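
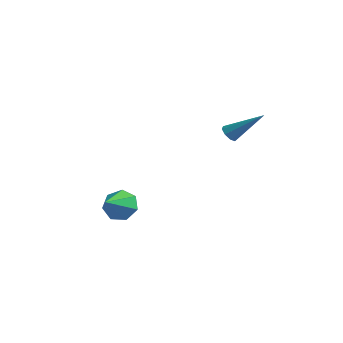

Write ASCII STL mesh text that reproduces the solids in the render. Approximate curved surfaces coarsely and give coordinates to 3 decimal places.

solid 
facet normal -0.631 -0.460 -0.625
outer loop
vertex -1.496 1.95 -1.064
vertex -1.881 2.233 -0.884
vertex -1.543 2.283 -1.262
endloop
endfacet
facet normal 0.889 -0.135 -0.438
outer loop
vertex -1.496 1.95 -1.064
vertex -1.543 2.283 -1.262
vertex -0.599 3.167 0.384
endloop
endfacet
facet normal -0.631 -0.459 -0.625
outer loop
vertex -1.543 2.283 -1.262
vertex -1.881 2.233 -0.884
vertex -1.787 2.587 -1.239
endloop
endfacet
facet normal 0.590 0.520 -0.618
outer loop
vertex -1.543 2.283 -1.262
vertex -1.787 2.587 -1.239
vertex -0.599 3.167 0.384
endloop
endfacet
facet normal -0.631 -0.460 -0.625
outer loop
vertex -1.787 2.587 -1.239
vertex -1.881 2.233 -0.884
vertex -2.086 2.683 -1.008
endloop
endfacet
facet normal 0.027 0.935 -0.354
outer loop
vertex -1.787 2.587 -1.239
vertex -2.086 2.683 -1.008
vertex -0.599 3.167 0.384
endloop
endfacet
facet normal -0.631 -0.460 -0.625
outer loop
vertex -2.086 2.683 -1.008
vertex -1.881 2.233 -0.884
vertex -2.265 2.515 -0.704
endloop
endfacet
facet normal -0.468 0.861 0.200
outer loop
vertex -2.086 2.683 -1.008
vertex -2.265 2.515 -0.704
vertex -0.599 3.167 0.384
endloop
endfacet
facet normal -0.631 -0.462 -0.622
outer loop
vertex -2.265 2.515 -0.704
vertex -1.881 2.233 -0.884
vertex -2.218 2.183 -0.505
endloop
endfacet
facet normal -0.604 0.345 0.718
outer loop
vertex -2.265 2.515 -0.704
vertex -2.218 2.183 -0.505
vertex -0.599 3.167 0.384
endloop
endfacet
facet normal -0.633 -0.459 -0.623
outer loop
vertex -2.218 2.183 -0.505
vertex -1.881 2.233 -0.884
vertex -1.974 1.879 -0.529
endloop
endfacet
facet normal -0.303 -0.314 0.900
outer loop
vertex -2.218 2.183 -0.505
vertex -1.974 1.879 -0.529
vertex -0.599 3.167 0.384
endloop
endfacet
facet normal -0.631 -0.461 -0.625
outer loop
vertex -1.974 1.879 -0.529
vertex -1.881 2.233 -0.884
vertex -1.675 1.783 -0.76
endloop
endfacet
facet normal 0.258 -0.727 0.636
outer loop
vertex -1.974 1.879 -0.529
vertex -1.675 1.783 -0.76
vertex -0.599 3.167 0.384
endloop
endfacet
facet normal -0.631 -0.461 -0.624
outer loop
vertex -1.675 1.783 -0.76
vertex -1.881 2.233 -0.884
vertex -1.496 1.95 -1.064
endloop
endfacet
facet normal 0.752 -0.654 0.084
outer loop
vertex -1.675 1.783 -0.76
vertex -1.496 1.95 -1.064
vertex -0.599 3.167 0.384
endloop
endfacet
facet normal -0.312 0.827 -0.468
outer loop
vertex -2.716 -3.154 -4.985
vertex -3.301 -3.004 -4.331
vertex -2.458 -2.724 -4.398
endloop
endfacet
facet normal 0.933 -0.310 -0.183
outer loop
vertex -2.716 -3.154 -4.985
vertex -2.458 -2.724 -4.398
vertex -2.819 -4.276 -3.609
endloop
endfacet
facet normal -0.312 0.826 -0.470
outer loop
vertex -2.458 -2.724 -4.398
vertex -3.301 -3.004 -4.331
vertex -2.835 -2.504 -3.761
endloop
endfacet
facet normal 0.867 0.050 0.496
outer loop
vertex -2.458 -2.724 -4.398
vertex -2.835 -2.504 -3.761
vertex -2.819 -4.276 -3.609
endloop
endfacet
facet normal -0.313 0.826 -0.469
outer loop
vertex -2.835 -2.504 -3.761
vertex -3.301 -3.004 -4.331
vertex -3.562 -2.661 -3.552
endloop
endfacet
facet normal 0.258 0.085 0.962
outer loop
vertex -2.835 -2.504 -3.761
vertex -3.562 -2.661 -3.552
vertex -2.819 -4.276 -3.609
endloop
endfacet
facet normal -0.313 0.826 -0.469
outer loop
vertex -3.562 -2.661 -3.552
vertex -3.301 -3.004 -4.331
vertex -4.092 -3.076 -3.93
endloop
endfacet
facet normal -0.438 -0.232 0.869
outer loop
vertex -3.562 -2.661 -3.552
vertex -4.092 -3.076 -3.93
vertex -2.819 -4.276 -3.609
endloop
endfacet
facet normal -0.313 0.826 -0.469
outer loop
vertex -4.092 -3.076 -3.93
vertex -3.301 -3.004 -4.331
vertex -4.026 -3.437 -4.61
endloop
endfacet
facet normal -0.695 -0.661 0.284
outer loop
vertex -4.092 -3.076 -3.93
vertex -4.026 -3.437 -4.61
vertex -2.819 -4.276 -3.609
endloop
endfacet
facet normal -0.313 0.826 -0.469
outer loop
vertex -4.026 -3.437 -4.61
vertex -3.301 -3.004 -4.331
vertex -3.414 -3.472 -5.08
endloop
endfacet
facet normal -0.320 -0.880 -0.351
outer loop
vertex -4.026 -3.437 -4.61
vertex -3.414 -3.472 -5.08
vertex -2.819 -4.276 -3.609
endloop
endfacet
facet normal -0.313 0.826 -0.469
outer loop
vertex -3.414 -3.472 -5.08
vertex -3.301 -3.004 -4.331
vertex -2.716 -3.154 -4.985
endloop
endfacet
facet normal 0.406 -0.723 -0.559
outer loop
vertex -3.414 -3.472 -5.08
vertex -2.716 -3.154 -4.985
vertex -2.819 -4.276 -3.609
endloop
endfacet

endsolid


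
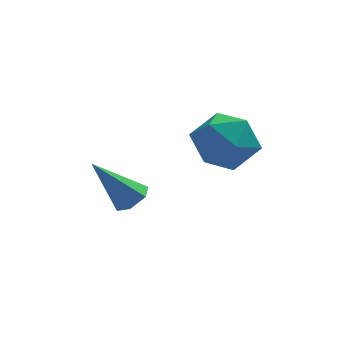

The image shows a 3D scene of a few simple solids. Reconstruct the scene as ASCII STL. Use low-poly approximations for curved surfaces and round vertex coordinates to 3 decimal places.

solid 
facet normal 0.147 0.966 0.210
outer loop
vertex 1.13 1.453 -0.045
vertex 1.181 1.22 0.99
vertex 2.064 1.214 0.4
endloop
endfacet
facet normal 0.411 0.802 -0.432
outer loop
vertex 1.13 1.453 -0.045
vertex 2.064 1.214 0.4
vertex 1.817 0.825 -0.557
endloop
endfacet
facet normal -0.122 0.544 -0.830
outer loop
vertex 1.13 1.453 -0.045
vertex 1.817 0.825 -0.557
vertex 0.781 0.592 -0.558
endloop
endfacet
facet normal -0.715 0.548 -0.434
outer loop
vertex 1.13 1.453 -0.045
vertex 0.781 0.592 -0.558
vertex 0.388 0.836 0.398
endloop
endfacet
facet normal -0.548 0.810 0.209
outer loop
vertex 1.13 1.453 -0.045
vertex 0.388 0.836 0.398
vertex 1.181 1.22 0.99
endloop
endfacet
facet normal 0.894 0.283 -0.346
outer loop
vertex 1.817 0.825 -0.557
vertex 2.064 1.214 0.4
vertex 2.292 0.204 0.162
endloop
endfacet
facet normal 0.467 0.549 0.693
outer loop
vertex 2.064 1.214 0.4
vertex 1.181 1.22 0.99
vertex 1.899 0.448 1.118
endloop
endfacet
facet normal -0.659 0.296 0.691
outer loop
vertex 1.181 1.22 0.99
vertex 0.388 0.836 0.398
vertex 0.863 0.215 1.117
endloop
endfacet
facet normal -0.928 -0.127 -0.349
outer loop
vertex 0.388 0.836 0.398
vertex 0.781 0.592 -0.558
vertex 0.616 -0.174 0.16
endloop
endfacet
facet normal 0.031 -0.135 -0.990
outer loop
vertex 0.781 0.592 -0.558
vertex 1.817 0.825 -0.557
vertex 1.499 -0.18 -0.43
endloop
endfacet
facet normal 0.715 -0.548 0.434
outer loop
vertex 1.55 -0.413 0.605
vertex 2.292 0.204 0.162
vertex 1.899 0.448 1.118
endloop
endfacet
facet normal 0.122 -0.544 0.830
outer loop
vertex 1.55 -0.413 0.605
vertex 1.899 0.448 1.118
vertex 0.863 0.215 1.117
endloop
endfacet
facet normal -0.411 -0.802 0.432
outer loop
vertex 1.55 -0.413 0.605
vertex 0.863 0.215 1.117
vertex 0.616 -0.174 0.16
endloop
endfacet
facet normal -0.147 -0.966 -0.210
outer loop
vertex 1.55 -0.413 0.605
vertex 0.616 -0.174 0.16
vertex 1.499 -0.18 -0.43
endloop
endfacet
facet normal 0.548 -0.810 -0.209
outer loop
vertex 1.55 -0.413 0.605
vertex 1.499 -0.18 -0.43
vertex 2.292 0.204 0.162
endloop
endfacet
facet normal 0.928 0.127 0.349
outer loop
vertex 1.899 0.448 1.118
vertex 2.292 0.204 0.162
vertex 2.064 1.214 0.4
endloop
endfacet
facet normal -0.031 0.135 0.990
outer loop
vertex 0.863 0.215 1.117
vertex 1.899 0.448 1.118
vertex 1.181 1.22 0.99
endloop
endfacet
facet normal -0.894 -0.283 0.346
outer loop
vertex 0.616 -0.174 0.16
vertex 0.863 0.215 1.117
vertex 0.388 0.836 0.398
endloop
endfacet
facet normal -0.467 -0.549 -0.693
outer loop
vertex 1.499 -0.18 -0.43
vertex 0.616 -0.174 0.16
vertex 0.781 0.592 -0.558
endloop
endfacet
facet normal 0.659 -0.296 -0.691
outer loop
vertex 2.292 0.204 0.162
vertex 1.499 -0.18 -0.43
vertex 1.817 0.825 -0.557
endloop
endfacet
facet normal 0.622 -0.073 -0.780
outer loop
vertex -0.808 0.751 -1.99
vertex -1.147 1.125 -2.295
vertex -0.705 1.331 -1.962
endloop
endfacet
facet normal 0.563 -0.139 0.815
outer loop
vertex -0.808 0.751 -1.99
vertex -0.705 1.331 -1.962
vertex -2.253 1.255 -0.905
endloop
endfacet
facet normal 0.622 -0.073 -0.780
outer loop
vertex -0.705 1.331 -1.962
vertex -1.147 1.125 -2.295
vertex -1.044 1.705 -2.267
endloop
endfacet
facet normal 0.341 0.760 0.553
outer loop
vertex -0.705 1.331 -1.962
vertex -1.044 1.705 -2.267
vertex -2.253 1.255 -0.905
endloop
endfacet
facet normal 0.620 -0.072 -0.781
outer loop
vertex -1.044 1.705 -2.267
vertex -1.147 1.125 -2.295
vertex -1.486 1.499 -2.599
endloop
endfacet
facet normal -0.393 0.918 -0.046
outer loop
vertex -1.044 1.705 -2.267
vertex -1.486 1.499 -2.599
vertex -2.253 1.255 -0.905
endloop
endfacet
facet normal 0.620 -0.072 -0.781
outer loop
vertex -1.486 1.499 -2.599
vertex -1.147 1.125 -2.295
vertex -1.589 0.919 -2.627
endloop
endfacet
facet normal -0.906 0.179 -0.384
outer loop
vertex -1.486 1.499 -2.599
vertex -1.589 0.919 -2.627
vertex -2.253 1.255 -0.905
endloop
endfacet
facet normal 0.621 -0.074 -0.781
outer loop
vertex -1.589 0.919 -2.627
vertex -1.147 1.125 -2.295
vertex -1.25 0.545 -2.322
endloop
endfacet
facet normal -0.683 -0.720 -0.123
outer loop
vertex -1.589 0.919 -2.627
vertex -1.25 0.545 -2.322
vertex -2.253 1.255 -0.905
endloop
endfacet
facet normal 0.621 -0.074 -0.781
outer loop
vertex -1.25 0.545 -2.322
vertex -1.147 1.125 -2.295
vertex -0.808 0.751 -1.99
endloop
endfacet
facet normal 0.051 -0.878 0.476
outer loop
vertex -1.25 0.545 -2.322
vertex -0.808 0.751 -1.99
vertex -2.253 1.255 -0.905
endloop
endfacet

endsolid


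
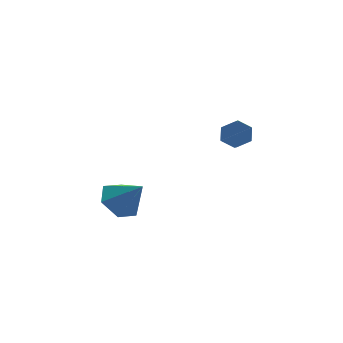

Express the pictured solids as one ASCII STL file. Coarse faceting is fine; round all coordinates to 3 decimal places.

solid 
facet normal 0.351 0.759 -0.549
outer loop
vertex -0.177 -0.786 2.393
vertex -0.373 -1.112 1.817
vertex -0.808 -0.681 2.135
endloop
endfacet
facet normal -0.201 0.632 0.748
outer loop
vertex -0.177 -0.786 2.393
vertex -0.808 -0.681 2.135
vertex -0.691 -1.903 3.199
endloop
endfacet
facet normal -0.200 0.632 0.748
outer loop
vertex -0.691 -1.903 3.199
vertex -0.808 -0.681 2.135
vertex -1.323 -1.798 2.941
endloop
endfacet
facet normal -0.350 -0.760 0.548
outer loop
vertex -0.691 -1.903 3.199
vertex -1.323 -1.798 2.941
vertex -0.887 -2.228 2.623
endloop
endfacet
facet normal 0.351 0.759 -0.549
outer loop
vertex -0.808 -0.681 2.135
vertex -0.373 -1.112 1.817
vertex -1.004 -1.007 1.559
endloop
endfacet
facet normal -0.893 0.448 0.050
outer loop
vertex -0.808 -0.681 2.135
vertex -1.004 -1.007 1.559
vertex -1.323 -1.798 2.941
endloop
endfacet
facet normal -0.892 0.448 0.051
outer loop
vertex -1.323 -1.798 2.941
vertex -1.004 -1.007 1.559
vertex -1.519 -2.123 2.365
endloop
endfacet
facet normal -0.350 -0.760 0.548
outer loop
vertex -1.323 -1.798 2.941
vertex -1.519 -2.123 2.365
vertex -0.887 -2.228 2.623
endloop
endfacet
facet normal 0.350 0.760 -0.548
outer loop
vertex -1.004 -1.007 1.559
vertex -0.373 -1.112 1.817
vertex -0.569 -1.437 1.241
endloop
endfacet
facet normal -0.692 -0.184 -0.698
outer loop
vertex -1.004 -1.007 1.559
vertex -0.569 -1.437 1.241
vertex -1.519 -2.123 2.365
endloop
endfacet
facet normal -0.692 -0.185 -0.698
outer loop
vertex -1.519 -2.123 2.365
vertex -0.569 -1.437 1.241
vertex -1.083 -2.554 2.047
endloop
endfacet
facet normal -0.350 -0.759 0.549
outer loop
vertex -1.519 -2.123 2.365
vertex -1.083 -2.554 2.047
vertex -0.887 -2.228 2.623
endloop
endfacet
facet normal 0.350 0.760 -0.548
outer loop
vertex -0.569 -1.437 1.241
vertex -0.373 -1.112 1.817
vertex 0.063 -1.542 1.499
endloop
endfacet
facet normal 0.200 -0.632 -0.748
outer loop
vertex -0.569 -1.437 1.241
vertex 0.063 -1.542 1.499
vertex -1.083 -2.554 2.047
endloop
endfacet
facet normal 0.201 -0.632 -0.748
outer loop
vertex -1.083 -2.554 2.047
vertex 0.063 -1.542 1.499
vertex -0.452 -2.659 2.305
endloop
endfacet
facet normal -0.351 -0.759 0.549
outer loop
vertex -1.083 -2.554 2.047
vertex -0.452 -2.659 2.305
vertex -0.887 -2.228 2.623
endloop
endfacet
facet normal 0.350 0.760 -0.548
outer loop
vertex 0.063 -1.542 1.499
vertex -0.373 -1.112 1.817
vertex 0.259 -1.217 2.075
endloop
endfacet
facet normal 0.893 -0.448 -0.051
outer loop
vertex 0.063 -1.542 1.499
vertex 0.259 -1.217 2.075
vertex -0.452 -2.659 2.305
endloop
endfacet
facet normal 0.893 -0.448 -0.050
outer loop
vertex -0.452 -2.659 2.305
vertex 0.259 -1.217 2.075
vertex -0.256 -2.333 2.881
endloop
endfacet
facet normal -0.351 -0.759 0.549
outer loop
vertex -0.452 -2.659 2.305
vertex -0.256 -2.333 2.881
vertex -0.887 -2.228 2.623
endloop
endfacet
facet normal 0.350 0.759 -0.549
outer loop
vertex 0.259 -1.217 2.075
vertex -0.373 -1.112 1.817
vertex -0.177 -0.786 2.393
endloop
endfacet
facet normal 0.692 0.185 0.698
outer loop
vertex 0.259 -1.217 2.075
vertex -0.177 -0.786 2.393
vertex -0.256 -2.333 2.881
endloop
endfacet
facet normal 0.692 0.185 0.697
outer loop
vertex -0.256 -2.333 2.881
vertex -0.177 -0.786 2.393
vertex -0.691 -1.903 3.199
endloop
endfacet
facet normal -0.350 -0.760 0.548
outer loop
vertex -0.256 -2.333 2.881
vertex -0.691 -1.903 3.199
vertex -0.887 -2.228 2.623
endloop
endfacet
facet normal -0.396 0.537 -0.744
outer loop
vertex -3.197 2.508 -3.582
vertex -4.188 2.269 -3.227
vertex -3.681 3.15 -2.861
endloop
endfacet
facet normal 0.893 0.267 0.362
outer loop
vertex -3.197 2.508 -3.582
vertex -3.681 3.15 -2.861
vertex -3.512 1.351 -1.953
endloop
endfacet
facet normal -0.396 0.537 -0.745
outer loop
vertex -3.681 3.15 -2.861
vertex -4.188 2.269 -3.227
vertex -4.673 2.911 -2.506
endloop
endfacet
facet normal 0.200 0.456 0.867
outer loop
vertex -3.681 3.15 -2.861
vertex -4.673 2.911 -2.506
vertex -3.512 1.351 -1.953
endloop
endfacet
facet normal -0.395 0.538 -0.745
outer loop
vertex -4.673 2.911 -2.506
vertex -4.188 2.269 -3.227
vertex -5.18 2.031 -2.872
endloop
endfacet
facet normal -0.503 -0.069 0.862
outer loop
vertex -4.673 2.911 -2.506
vertex -5.18 2.031 -2.872
vertex -3.512 1.351 -1.953
endloop
endfacet
facet normal -0.395 0.537 -0.745
outer loop
vertex -5.18 2.031 -2.872
vertex -4.188 2.269 -3.227
vertex -4.696 1.388 -3.592
endloop
endfacet
facet normal -0.513 -0.782 0.353
outer loop
vertex -5.18 2.031 -2.872
vertex -4.696 1.388 -3.592
vertex -3.512 1.351 -1.953
endloop
endfacet
facet normal -0.396 0.537 -0.745
outer loop
vertex -4.696 1.388 -3.592
vertex -4.188 2.269 -3.227
vertex -3.704 1.627 -3.947
endloop
endfacet
facet normal 0.180 -0.972 -0.152
outer loop
vertex -4.696 1.388 -3.592
vertex -3.704 1.627 -3.947
vertex -3.512 1.351 -1.953
endloop
endfacet
facet normal -0.396 0.537 -0.745
outer loop
vertex -3.704 1.627 -3.947
vertex -4.188 2.269 -3.227
vertex -3.197 2.508 -3.582
endloop
endfacet
facet normal 0.882 -0.447 -0.147
outer loop
vertex -3.704 1.627 -3.947
vertex -3.197 2.508 -3.582
vertex -3.512 1.351 -1.953
endloop
endfacet

endsolid


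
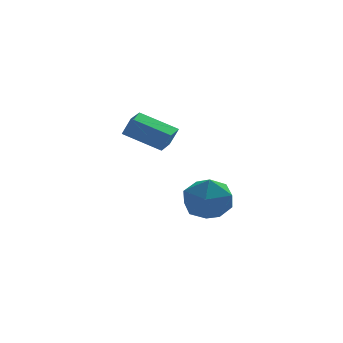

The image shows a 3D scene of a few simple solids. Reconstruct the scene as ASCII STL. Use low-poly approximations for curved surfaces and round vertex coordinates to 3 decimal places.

solid 
facet normal -0.802 0.432 0.412
outer loop
vertex -1.25 2.2 0.046
vertex -0.723 3.155 0.07
vertex -1.605 2.419 -0.874
endloop
endfacet
facet normal -0.483 -0.875 -0.022
outer loop
vertex -0.057 1.585 -1.67
vertex -1.25 2.2 0.046
vertex -1.605 2.419 -0.874
endloop
endfacet
facet normal -0.802 0.433 0.412
outer loop
vertex -1.605 2.419 -0.874
vertex -0.723 3.155 0.07
vertex -1.078 3.373 -0.85
endloop
endfacet
facet normal -0.351 0.217 -0.911
outer loop
vertex -1.078 3.373 -0.85
vertex -0.057 1.585 -1.67
vertex -1.605 2.419 -0.874
endloop
endfacet
facet normal 0.351 -0.217 0.911
outer loop
vertex -1.25 2.2 0.046
vertex 0.825 2.321 -0.726
vertex -0.723 3.155 0.07
endloop
endfacet
facet normal -0.482 -0.876 -0.021
outer loop
vertex 0.298 1.367 -0.75
vertex -1.25 2.2 0.046
vertex -0.057 1.585 -1.67
endloop
endfacet
facet normal 0.351 -0.217 0.911
outer loop
vertex 0.298 1.367 -0.75
vertex 0.825 2.321 -0.726
vertex -1.25 2.2 0.046
endloop
endfacet
facet normal 0.483 0.876 0.021
outer loop
vertex -0.723 3.155 0.07
vertex 0.825 2.321 -0.726
vertex -1.078 3.373 -0.85
endloop
endfacet
facet normal -0.352 0.217 -0.911
outer loop
vertex 0.47 2.54 -1.646
vertex -0.057 1.585 -1.67
vertex -1.078 3.373 -0.85
endloop
endfacet
facet normal 0.483 0.876 0.022
outer loop
vertex -1.078 3.373 -0.85
vertex 0.825 2.321 -0.726
vertex 0.47 2.54 -1.646
endloop
endfacet
facet normal 0.802 -0.432 -0.412
outer loop
vertex 0.47 2.54 -1.646
vertex 0.298 1.367 -0.75
vertex -0.057 1.585 -1.67
endloop
endfacet
facet normal 0.802 -0.433 -0.412
outer loop
vertex 0.825 2.321 -0.726
vertex 0.298 1.367 -0.75
vertex 0.47 2.54 -1.646
endloop
endfacet
facet normal -0.460 0.250 0.852
outer loop
vertex 0.786 -1.598 -2.385
vertex 0.058 -2.557 -2.497
vertex 1.105 -2.66 -1.902
endloop
endfacet
facet normal 0.222 0.458 0.861
outer loop
vertex 0.786 -1.598 -2.385
vertex 1.105 -2.66 -1.902
vertex 1.928 -1.985 -2.474
endloop
endfacet
facet normal 0.327 0.894 0.305
outer loop
vertex 0.786 -1.598 -2.385
vertex 1.928 -1.985 -2.474
vertex 1.39 -1.464 -3.424
endloop
endfacet
facet normal -0.292 0.955 -0.047
outer loop
vertex 0.786 -1.598 -2.385
vertex 1.39 -1.464 -3.424
vertex 0.234 -1.818 -3.438
endloop
endfacet
facet normal -0.778 0.557 0.292
outer loop
vertex 0.786 -1.598 -2.385
vertex 0.234 -1.818 -3.438
vertex 0.058 -2.557 -2.497
endloop
endfacet
facet normal 0.631 -0.119 0.767
outer loop
vertex 1.928 -1.985 -2.474
vertex 1.105 -2.66 -1.902
vertex 1.906 -3.182 -2.642
endloop
endfacet
facet normal -0.473 -0.457 0.753
outer loop
vertex 1.105 -2.66 -1.902
vertex 0.058 -2.557 -2.497
vertex 0.75 -3.536 -2.656
endloop
endfacet
facet normal -0.987 0.040 -0.153
outer loop
vertex 0.058 -2.557 -2.497
vertex 0.234 -1.818 -3.438
vertex 0.212 -3.015 -3.606
endloop
endfacet
facet normal -0.201 0.685 -0.701
outer loop
vertex 0.234 -1.818 -3.438
vertex 1.39 -1.464 -3.424
vertex 1.035 -2.34 -4.178
endloop
endfacet
facet normal 0.799 0.586 -0.131
outer loop
vertex 1.39 -1.464 -3.424
vertex 1.928 -1.985 -2.474
vertex 2.082 -2.443 -3.583
endloop
endfacet
facet normal 0.292 -0.955 0.047
outer loop
vertex 1.354 -3.402 -3.695
vertex 1.906 -3.182 -2.642
vertex 0.75 -3.536 -2.656
endloop
endfacet
facet normal -0.327 -0.894 -0.305
outer loop
vertex 1.354 -3.402 -3.695
vertex 0.75 -3.536 -2.656
vertex 0.212 -3.015 -3.606
endloop
endfacet
facet normal -0.222 -0.458 -0.861
outer loop
vertex 1.354 -3.402 -3.695
vertex 0.212 -3.015 -3.606
vertex 1.035 -2.34 -4.178
endloop
endfacet
facet normal 0.460 -0.250 -0.852
outer loop
vertex 1.354 -3.402 -3.695
vertex 1.035 -2.34 -4.178
vertex 2.082 -2.443 -3.583
endloop
endfacet
facet normal 0.778 -0.557 -0.292
outer loop
vertex 1.354 -3.402 -3.695
vertex 2.082 -2.443 -3.583
vertex 1.906 -3.182 -2.642
endloop
endfacet
facet normal 0.201 -0.685 0.701
outer loop
vertex 0.75 -3.536 -2.656
vertex 1.906 -3.182 -2.642
vertex 1.105 -2.66 -1.902
endloop
endfacet
facet normal -0.799 -0.586 0.131
outer loop
vertex 0.212 -3.015 -3.606
vertex 0.75 -3.536 -2.656
vertex 0.058 -2.557 -2.497
endloop
endfacet
facet normal -0.631 0.119 -0.767
outer loop
vertex 1.035 -2.34 -4.178
vertex 0.212 -3.015 -3.606
vertex 0.234 -1.818 -3.438
endloop
endfacet
facet normal 0.473 0.457 -0.753
outer loop
vertex 2.082 -2.443 -3.583
vertex 1.035 -2.34 -4.178
vertex 1.39 -1.464 -3.424
endloop
endfacet
facet normal 0.987 -0.040 0.153
outer loop
vertex 1.906 -3.182 -2.642
vertex 2.082 -2.443 -3.583
vertex 1.928 -1.985 -2.474
endloop
endfacet

endsolid


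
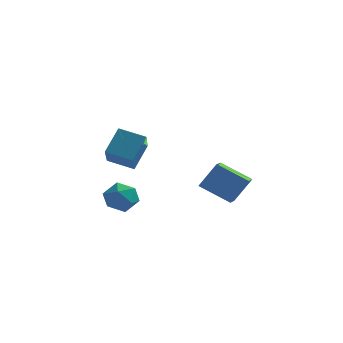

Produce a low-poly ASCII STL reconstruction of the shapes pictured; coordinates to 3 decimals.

solid 
facet normal -0.955 0.030 0.296
outer loop
vertex -2.841 -3.177 4.727
vertex -3.191 -1.525 3.429
vertex -3.278 -4.287 3.433
endloop
endfacet
facet normal 0.164 -0.775 0.610
outer loop
vertex -1.789 -4.335 2.971
vertex -2.841 -3.177 4.727
vertex -3.278 -4.287 3.433
endloop
endfacet
facet normal -0.955 0.030 0.296
outer loop
vertex -3.278 -4.287 3.433
vertex -3.191 -1.525 3.429
vertex -3.628 -2.635 2.135
endloop
endfacet
facet normal -0.248 -0.630 -0.735
outer loop
vertex -3.628 -2.635 2.135
vertex -1.789 -4.335 2.971
vertex -3.278 -4.287 3.433
endloop
endfacet
facet normal 0.248 0.630 0.735
outer loop
vertex -2.841 -3.177 4.727
vertex -1.702 -1.573 2.967
vertex -3.191 -1.525 3.429
endloop
endfacet
facet normal 0.164 -0.775 0.610
outer loop
vertex -1.352 -3.225 4.265
vertex -2.841 -3.177 4.727
vertex -1.789 -4.335 2.971
endloop
endfacet
facet normal 0.248 0.630 0.735
outer loop
vertex -1.352 -3.225 4.265
vertex -1.702 -1.573 2.967
vertex -2.841 -3.177 4.727
endloop
endfacet
facet normal -0.164 0.775 -0.610
outer loop
vertex -3.191 -1.525 3.429
vertex -1.702 -1.573 2.967
vertex -3.628 -2.635 2.135
endloop
endfacet
facet normal -0.248 -0.630 -0.735
outer loop
vertex -2.139 -2.683 1.673
vertex -1.789 -4.335 2.971
vertex -3.628 -2.635 2.135
endloop
endfacet
facet normal -0.164 0.775 -0.610
outer loop
vertex -3.628 -2.635 2.135
vertex -1.702 -1.573 2.967
vertex -2.139 -2.683 1.673
endloop
endfacet
facet normal 0.955 -0.030 -0.296
outer loop
vertex -2.139 -2.683 1.673
vertex -1.352 -3.225 4.265
vertex -1.789 -4.335 2.971
endloop
endfacet
facet normal 0.955 -0.030 -0.296
outer loop
vertex -1.702 -1.573 2.967
vertex -1.352 -3.225 4.265
vertex -2.139 -2.683 1.673
endloop
endfacet
facet normal -0.872 0.122 0.474
outer loop
vertex 0.968 3.446 -0.123
vertex 0.945 4.646 -0.475
vertex 0.058 2.974 -1.675
endloop
endfacet
facet normal 0.018 -0.960 0.281
outer loop
vertex 1.915 2.714 -2.685
vertex 0.968 3.446 -0.123
vertex 0.058 2.974 -1.675
endloop
endfacet
facet normal -0.872 0.122 0.474
outer loop
vertex 0.058 2.974 -1.675
vertex 0.945 4.646 -0.475
vertex 0.035 4.173 -2.027
endloop
endfacet
facet normal -0.489 -0.254 -0.834
outer loop
vertex 0.035 4.173 -2.027
vertex 1.915 2.714 -2.685
vertex 0.058 2.974 -1.675
endloop
endfacet
facet normal 0.489 0.254 0.834
outer loop
vertex 0.968 3.446 -0.123
vertex 2.802 4.386 -1.485
vertex 0.945 4.646 -0.475
endloop
endfacet
facet normal 0.019 -0.959 0.281
outer loop
vertex 2.825 3.187 -1.133
vertex 0.968 3.446 -0.123
vertex 1.915 2.714 -2.685
endloop
endfacet
facet normal 0.489 0.254 0.834
outer loop
vertex 2.825 3.187 -1.133
vertex 2.802 4.386 -1.485
vertex 0.968 3.446 -0.123
endloop
endfacet
facet normal -0.019 0.959 -0.281
outer loop
vertex 0.945 4.646 -0.475
vertex 2.802 4.386 -1.485
vertex 0.035 4.173 -2.027
endloop
endfacet
facet normal -0.489 -0.254 -0.834
outer loop
vertex 1.892 3.914 -3.037
vertex 1.915 2.714 -2.685
vertex 0.035 4.173 -2.027
endloop
endfacet
facet normal -0.019 0.960 -0.281
outer loop
vertex 0.035 4.173 -2.027
vertex 2.802 4.386 -1.485
vertex 1.892 3.914 -3.037
endloop
endfacet
facet normal 0.872 -0.122 -0.474
outer loop
vertex 1.892 3.914 -3.037
vertex 2.825 3.187 -1.133
vertex 1.915 2.714 -2.685
endloop
endfacet
facet normal 0.872 -0.122 -0.474
outer loop
vertex 2.802 4.386 -1.485
vertex 2.825 3.187 -1.133
vertex 1.892 3.914 -3.037
endloop
endfacet
facet normal -0.799 0.242 0.550
outer loop
vertex -3.817 -1.316 -0.688
vertex -3.959 -2.359 -0.435
vertex -3.338 -1.73 0.191
endloop
endfacet
facet normal -0.325 0.775 0.542
outer loop
vertex -3.817 -1.316 -0.688
vertex -3.338 -1.73 0.191
vertex -2.793 -1.051 -0.452
endloop
endfacet
facet normal -0.219 0.966 -0.137
outer loop
vertex -3.817 -1.316 -0.688
vertex -2.793 -1.051 -0.452
vertex -3.076 -1.26 -1.476
endloop
endfacet
facet normal -0.627 0.552 -0.550
outer loop
vertex -3.817 -1.316 -0.688
vertex -3.076 -1.26 -1.476
vertex -3.797 -2.069 -1.466
endloop
endfacet
facet normal -0.987 0.104 -0.126
outer loop
vertex -3.817 -1.316 -0.688
vertex -3.797 -2.069 -1.466
vertex -3.959 -2.359 -0.435
endloop
endfacet
facet normal 0.291 0.524 0.800
outer loop
vertex -2.793 -1.051 -0.452
vertex -3.338 -1.73 0.191
vertex -2.303 -1.931 -0.054
endloop
endfacet
facet normal -0.477 -0.337 0.812
outer loop
vertex -3.338 -1.73 0.191
vertex -3.959 -2.359 -0.435
vertex -3.024 -2.74 -0.044
endloop
endfacet
facet normal -0.779 -0.561 -0.280
outer loop
vertex -3.959 -2.359 -0.435
vertex -3.797 -2.069 -1.466
vertex -3.307 -2.949 -1.068
endloop
endfacet
facet normal -0.197 0.164 -0.967
outer loop
vertex -3.797 -2.069 -1.466
vertex -3.076 -1.26 -1.476
vertex -2.762 -2.27 -1.711
endloop
endfacet
facet normal 0.465 0.834 -0.299
outer loop
vertex -3.076 -1.26 -1.476
vertex -2.793 -1.051 -0.452
vertex -2.141 -1.641 -1.085
endloop
endfacet
facet normal 0.627 -0.552 0.550
outer loop
vertex -2.283 -2.684 -0.832
vertex -2.303 -1.931 -0.054
vertex -3.024 -2.74 -0.044
endloop
endfacet
facet normal 0.219 -0.966 0.137
outer loop
vertex -2.283 -2.684 -0.832
vertex -3.024 -2.74 -0.044
vertex -3.307 -2.949 -1.068
endloop
endfacet
facet normal 0.325 -0.775 -0.542
outer loop
vertex -2.283 -2.684 -0.832
vertex -3.307 -2.949 -1.068
vertex -2.762 -2.27 -1.711
endloop
endfacet
facet normal 0.799 -0.242 -0.550
outer loop
vertex -2.283 -2.684 -0.832
vertex -2.762 -2.27 -1.711
vertex -2.141 -1.641 -1.085
endloop
endfacet
facet normal 0.987 -0.104 0.126
outer loop
vertex -2.283 -2.684 -0.832
vertex -2.141 -1.641 -1.085
vertex -2.303 -1.931 -0.054
endloop
endfacet
facet normal 0.197 -0.164 0.967
outer loop
vertex -3.024 -2.74 -0.044
vertex -2.303 -1.931 -0.054
vertex -3.338 -1.73 0.191
endloop
endfacet
facet normal -0.465 -0.834 0.299
outer loop
vertex -3.307 -2.949 -1.068
vertex -3.024 -2.74 -0.044
vertex -3.959 -2.359 -0.435
endloop
endfacet
facet normal -0.291 -0.524 -0.800
outer loop
vertex -2.762 -2.27 -1.711
vertex -3.307 -2.949 -1.068
vertex -3.797 -2.069 -1.466
endloop
endfacet
facet normal 0.477 0.337 -0.812
outer loop
vertex -2.141 -1.641 -1.085
vertex -2.762 -2.27 -1.711
vertex -3.076 -1.26 -1.476
endloop
endfacet
facet normal 0.779 0.561 0.280
outer loop
vertex -2.303 -1.931 -0.054
vertex -2.141 -1.641 -1.085
vertex -2.793 -1.051 -0.452
endloop
endfacet

endsolid


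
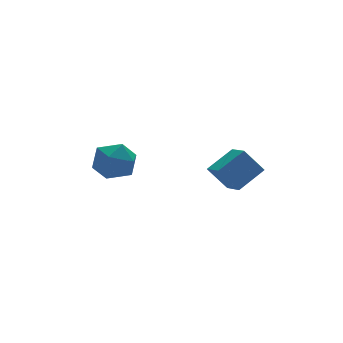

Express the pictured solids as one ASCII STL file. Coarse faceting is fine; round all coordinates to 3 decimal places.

solid 
facet normal 0.071 0.502 0.862
outer loop
vertex -2.495 -0.019 1.468
vertex -3.613 -0.461 1.817
vertex -2.572 -1.096 2.101
endloop
endfacet
facet normal 0.717 0.315 0.623
outer loop
vertex -2.495 -0.019 1.468
vertex -2.572 -1.096 2.101
vertex -1.781 -0.992 1.138
endloop
endfacet
facet normal 0.802 0.597 -0.027
outer loop
vertex -2.495 -0.019 1.468
vertex -1.781 -0.992 1.138
vertex -2.331 -0.293 0.258
endloop
endfacet
facet normal 0.208 0.960 -0.189
outer loop
vertex -2.495 -0.019 1.468
vertex -2.331 -0.293 0.258
vertex -3.464 0.035 0.678
endloop
endfacet
facet normal -0.244 0.900 0.360
outer loop
vertex -2.495 -0.019 1.468
vertex -3.464 0.035 0.678
vertex -3.613 -0.461 1.817
endloop
endfacet
facet normal 0.730 -0.396 0.557
outer loop
vertex -1.781 -0.992 1.138
vertex -2.572 -1.096 2.101
vertex -2.456 -2.035 1.282
endloop
endfacet
facet normal -0.315 -0.093 0.945
outer loop
vertex -2.572 -1.096 2.101
vertex -3.613 -0.461 1.817
vertex -3.589 -1.707 1.702
endloop
endfacet
facet normal -0.824 0.551 0.132
outer loop
vertex -3.613 -0.461 1.817
vertex -3.464 0.035 0.678
vertex -4.139 -1.008 0.822
endloop
endfacet
facet normal -0.093 0.648 -0.756
outer loop
vertex -3.464 0.035 0.678
vertex -2.331 -0.293 0.258
vertex -3.348 -0.904 -0.141
endloop
endfacet
facet normal 0.868 0.062 -0.493
outer loop
vertex -2.331 -0.293 0.258
vertex -1.781 -0.992 1.138
vertex -2.307 -1.539 0.143
endloop
endfacet
facet normal -0.208 -0.960 0.189
outer loop
vertex -3.425 -1.981 0.492
vertex -2.456 -2.035 1.282
vertex -3.589 -1.707 1.702
endloop
endfacet
facet normal -0.802 -0.597 0.027
outer loop
vertex -3.425 -1.981 0.492
vertex -3.589 -1.707 1.702
vertex -4.139 -1.008 0.822
endloop
endfacet
facet normal -0.717 -0.315 -0.623
outer loop
vertex -3.425 -1.981 0.492
vertex -4.139 -1.008 0.822
vertex -3.348 -0.904 -0.141
endloop
endfacet
facet normal -0.071 -0.502 -0.862
outer loop
vertex -3.425 -1.981 0.492
vertex -3.348 -0.904 -0.141
vertex -2.307 -1.539 0.143
endloop
endfacet
facet normal 0.244 -0.900 -0.360
outer loop
vertex -3.425 -1.981 0.492
vertex -2.307 -1.539 0.143
vertex -2.456 -2.035 1.282
endloop
endfacet
facet normal 0.093 -0.648 0.756
outer loop
vertex -3.589 -1.707 1.702
vertex -2.456 -2.035 1.282
vertex -2.572 -1.096 2.101
endloop
endfacet
facet normal -0.868 -0.062 0.493
outer loop
vertex -4.139 -1.008 0.822
vertex -3.589 -1.707 1.702
vertex -3.613 -0.461 1.817
endloop
endfacet
facet normal -0.730 0.396 -0.557
outer loop
vertex -3.348 -0.904 -0.141
vertex -4.139 -1.008 0.822
vertex -3.464 0.035 0.678
endloop
endfacet
facet normal 0.315 0.093 -0.945
outer loop
vertex -2.307 -1.539 0.143
vertex -3.348 -0.904 -0.141
vertex -2.331 -0.293 0.258
endloop
endfacet
facet normal 0.824 -0.551 -0.132
outer loop
vertex -2.456 -2.035 1.282
vertex -2.307 -1.539 0.143
vertex -1.781 -0.992 1.138
endloop
endfacet
facet normal -0.847 -0.111 -0.520
outer loop
vertex 1.454 -3.298 0.307
vertex 1.571 -1.955 -0.17
vertex 2.305 -3.824 -0.967
endloop
endfacet
facet normal -0.082 -0.939 0.333
outer loop
vertex 3.829 -3.625 -0.03
vertex 1.454 -3.298 0.307
vertex 2.305 -3.824 -0.967
endloop
endfacet
facet normal -0.847 -0.111 -0.520
outer loop
vertex 2.305 -3.824 -0.967
vertex 1.571 -1.955 -0.17
vertex 2.422 -2.481 -1.443
endloop
endfacet
facet normal 0.526 -0.324 -0.786
outer loop
vertex 2.422 -2.481 -1.443
vertex 3.829 -3.625 -0.03
vertex 2.305 -3.824 -0.967
endloop
endfacet
facet normal -0.526 0.325 0.786
outer loop
vertex 1.454 -3.298 0.307
vertex 3.095 -1.756 0.767
vertex 1.571 -1.955 -0.17
endloop
endfacet
facet normal -0.082 -0.939 0.333
outer loop
vertex 2.978 -3.099 1.243
vertex 1.454 -3.298 0.307
vertex 3.829 -3.625 -0.03
endloop
endfacet
facet normal -0.525 0.325 0.787
outer loop
vertex 2.978 -3.099 1.243
vertex 3.095 -1.756 0.767
vertex 1.454 -3.298 0.307
endloop
endfacet
facet normal 0.082 0.939 -0.333
outer loop
vertex 1.571 -1.955 -0.17
vertex 3.095 -1.756 0.767
vertex 2.422 -2.481 -1.443
endloop
endfacet
facet normal 0.525 -0.325 -0.786
outer loop
vertex 3.946 -2.282 -0.507
vertex 3.829 -3.625 -0.03
vertex 2.422 -2.481 -1.443
endloop
endfacet
facet normal 0.082 0.939 -0.333
outer loop
vertex 2.422 -2.481 -1.443
vertex 3.095 -1.756 0.767
vertex 3.946 -2.282 -0.507
endloop
endfacet
facet normal 0.847 0.111 0.520
outer loop
vertex 3.946 -2.282 -0.507
vertex 2.978 -3.099 1.243
vertex 3.829 -3.625 -0.03
endloop
endfacet
facet normal 0.847 0.111 0.520
outer loop
vertex 3.095 -1.756 0.767
vertex 2.978 -3.099 1.243
vertex 3.946 -2.282 -0.507
endloop
endfacet

endsolid


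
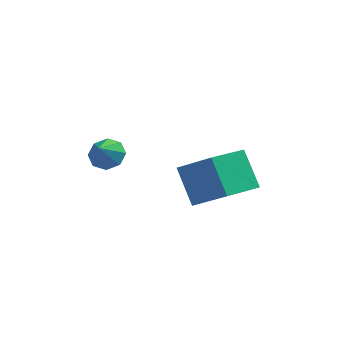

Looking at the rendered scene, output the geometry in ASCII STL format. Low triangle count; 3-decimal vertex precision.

solid 
facet normal -0.597 -0.751 0.280
outer loop
vertex 1.751 0.916 -2.239
vertex 0.285 1.623 -3.469
vertex 2.47 -0.218 -3.748
endloop
endfacet
facet normal 0.719 -0.347 0.603
outer loop
vertex 3.755 1.397 -4.351
vertex 1.751 0.916 -2.239
vertex 2.47 -0.218 -3.748
endloop
endfacet
facet normal -0.597 -0.751 0.280
outer loop
vertex 2.47 -0.218 -3.748
vertex 0.285 1.623 -3.469
vertex 1.004 0.489 -4.978
endloop
endfacet
facet normal 0.356 -0.562 -0.747
outer loop
vertex 1.004 0.489 -4.978
vertex 3.755 1.397 -4.351
vertex 2.47 -0.218 -3.748
endloop
endfacet
facet normal -0.356 0.562 0.747
outer loop
vertex 1.751 0.916 -2.239
vertex 1.57 3.238 -4.072
vertex 0.285 1.623 -3.469
endloop
endfacet
facet normal 0.719 -0.347 0.603
outer loop
vertex 3.036 2.531 -2.842
vertex 1.751 0.916 -2.239
vertex 3.755 1.397 -4.351
endloop
endfacet
facet normal -0.356 0.562 0.747
outer loop
vertex 3.036 2.531 -2.842
vertex 1.57 3.238 -4.072
vertex 1.751 0.916 -2.239
endloop
endfacet
facet normal -0.719 0.347 -0.603
outer loop
vertex 0.285 1.623 -3.469
vertex 1.57 3.238 -4.072
vertex 1.004 0.489 -4.978
endloop
endfacet
facet normal 0.356 -0.562 -0.747
outer loop
vertex 2.289 2.104 -5.581
vertex 3.755 1.397 -4.351
vertex 1.004 0.489 -4.978
endloop
endfacet
facet normal -0.719 0.347 -0.603
outer loop
vertex 1.004 0.489 -4.978
vertex 1.57 3.238 -4.072
vertex 2.289 2.104 -5.581
endloop
endfacet
facet normal 0.597 0.751 -0.280
outer loop
vertex 2.289 2.104 -5.581
vertex 3.036 2.531 -2.842
vertex 3.755 1.397 -4.351
endloop
endfacet
facet normal 0.597 0.751 -0.280
outer loop
vertex 1.57 3.238 -4.072
vertex 3.036 2.531 -2.842
vertex 2.289 2.104 -5.581
endloop
endfacet
facet normal 0.212 0.619 -0.756
outer loop
vertex -1.84 -0.172 -0.702
vertex -2.371 -0.553 -1.163
vertex -2.401 0.069 -0.662
endloop
endfacet
facet normal 0.165 0.226 0.960
outer loop
vertex -1.84 -0.172 -0.702
vertex -2.401 0.069 -0.662
vertex -2.609 -1.247 -0.317
endloop
endfacet
facet normal 0.213 0.619 -0.756
outer loop
vertex -2.401 0.069 -0.662
vertex -2.371 -0.553 -1.163
vertex -2.945 -0.054 -0.916
endloop
endfacet
facet normal -0.458 0.292 0.839
outer loop
vertex -2.401 0.069 -0.662
vertex -2.945 -0.054 -0.916
vertex -2.609 -1.247 -0.317
endloop
endfacet
facet normal 0.213 0.619 -0.756
outer loop
vertex -2.945 -0.054 -0.916
vertex -2.371 -0.553 -1.163
vertex -3.152 -0.47 -1.315
endloop
endfacet
facet normal -0.882 -0.012 0.471
outer loop
vertex -2.945 -0.054 -0.916
vertex -3.152 -0.47 -1.315
vertex -2.609 -1.247 -0.317
endloop
endfacet
facet normal 0.213 0.619 -0.756
outer loop
vertex -3.152 -0.47 -1.315
vertex -2.371 -0.553 -1.163
vertex -2.901 -0.935 -1.625
endloop
endfacet
facet normal -0.858 -0.510 0.070
outer loop
vertex -3.152 -0.47 -1.315
vertex -2.901 -0.935 -1.625
vertex -2.609 -1.247 -0.317
endloop
endfacet
facet normal 0.212 0.620 -0.756
outer loop
vertex -2.901 -0.935 -1.625
vertex -2.371 -0.553 -1.163
vertex -2.34 -1.176 -1.665
endloop
endfacet
facet normal -0.399 -0.908 -0.127
outer loop
vertex -2.901 -0.935 -1.625
vertex -2.34 -1.176 -1.665
vertex -2.609 -1.247 -0.317
endloop
endfacet
facet normal 0.213 0.619 -0.756
outer loop
vertex -2.34 -1.176 -1.665
vertex -2.371 -0.553 -1.163
vertex -1.797 -1.053 -1.411
endloop
endfacet
facet normal 0.224 -0.975 -0.007
outer loop
vertex -2.34 -1.176 -1.665
vertex -1.797 -1.053 -1.411
vertex -2.609 -1.247 -0.317
endloop
endfacet
facet normal 0.213 0.619 -0.756
outer loop
vertex -1.797 -1.053 -1.411
vertex -2.371 -0.553 -1.163
vertex -1.59 -0.637 -1.012
endloop
endfacet
facet normal 0.648 -0.670 0.362
outer loop
vertex -1.797 -1.053 -1.411
vertex -1.59 -0.637 -1.012
vertex -2.609 -1.247 -0.317
endloop
endfacet
facet normal 0.213 0.619 -0.756
outer loop
vertex -1.59 -0.637 -1.012
vertex -2.371 -0.553 -1.163
vertex -1.84 -0.172 -0.702
endloop
endfacet
facet normal 0.624 -0.173 0.762
outer loop
vertex -1.59 -0.637 -1.012
vertex -1.84 -0.172 -0.702
vertex -2.609 -1.247 -0.317
endloop
endfacet

endsolid


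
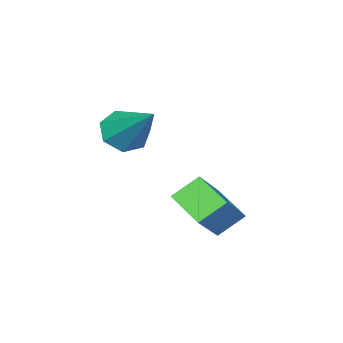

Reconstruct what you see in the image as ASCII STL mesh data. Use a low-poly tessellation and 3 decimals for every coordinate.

solid 
facet normal -0.710 -0.204 -0.674
outer loop
vertex -4.979 2.214 -2.925
vertex -4.797 3.4 -3.476
vertex -4.239 1.798 -3.578
endloop
endfacet
facet normal -0.137 -0.899 0.417
outer loop
vertex -2.983 2.16 -2.384
vertex -4.979 2.214 -2.925
vertex -4.239 1.798 -3.578
endloop
endfacet
facet normal -0.710 -0.204 -0.674
outer loop
vertex -4.239 1.798 -3.578
vertex -4.797 3.4 -3.476
vertex -4.058 2.984 -4.128
endloop
endfacet
facet normal 0.691 -0.388 -0.609
outer loop
vertex -4.058 2.984 -4.128
vertex -2.983 2.16 -2.384
vertex -4.239 1.798 -3.578
endloop
endfacet
facet normal -0.691 0.389 0.609
outer loop
vertex -4.979 2.214 -2.925
vertex -3.541 3.762 -2.282
vertex -4.797 3.4 -3.476
endloop
endfacet
facet normal -0.137 -0.898 0.417
outer loop
vertex -3.722 2.576 -1.732
vertex -4.979 2.214 -2.925
vertex -2.983 2.16 -2.384
endloop
endfacet
facet normal -0.691 0.388 0.610
outer loop
vertex -3.722 2.576 -1.732
vertex -3.541 3.762 -2.282
vertex -4.979 2.214 -2.925
endloop
endfacet
facet normal 0.138 0.898 -0.417
outer loop
vertex -4.797 3.4 -3.476
vertex -3.541 3.762 -2.282
vertex -4.058 2.984 -4.128
endloop
endfacet
facet normal 0.691 -0.389 -0.610
outer loop
vertex -2.801 3.346 -2.935
vertex -2.983 2.16 -2.384
vertex -4.058 2.984 -4.128
endloop
endfacet
facet normal 0.137 0.898 -0.417
outer loop
vertex -4.058 2.984 -4.128
vertex -3.541 3.762 -2.282
vertex -2.801 3.346 -2.935
endloop
endfacet
facet normal 0.710 0.204 0.674
outer loop
vertex -2.801 3.346 -2.935
vertex -3.722 2.576 -1.732
vertex -2.983 2.16 -2.384
endloop
endfacet
facet normal 0.710 0.204 0.674
outer loop
vertex -3.541 3.762 -2.282
vertex -3.722 2.576 -1.732
vertex -2.801 3.346 -2.935
endloop
endfacet
facet normal -0.225 -0.741 -0.632
outer loop
vertex -2.716 -0.21 -0.863
vertex -3.503 -0.105 -0.706
vertex -3.052 0.247 -1.279
endloop
endfacet
facet normal 0.877 0.397 -0.272
outer loop
vertex -2.716 -0.21 -0.863
vertex -3.052 0.247 -1.279
vertex -3.017 1.505 0.666
endloop
endfacet
facet normal -0.224 -0.742 -0.632
outer loop
vertex -3.052 0.247 -1.279
vertex -3.503 -0.105 -0.706
vertex -3.728 0.438 -1.263
endloop
endfacet
facet normal 0.218 0.818 -0.533
outer loop
vertex -3.052 0.247 -1.279
vertex -3.728 0.438 -1.263
vertex -3.017 1.505 0.666
endloop
endfacet
facet normal -0.225 -0.742 -0.632
outer loop
vertex -3.728 0.438 -1.263
vertex -3.503 -0.105 -0.706
vertex -4.235 0.221 -0.828
endloop
endfacet
facet normal -0.549 0.801 -0.240
outer loop
vertex -3.728 0.438 -1.263
vertex -4.235 0.221 -0.828
vertex -3.017 1.505 0.666
endloop
endfacet
facet normal -0.225 -0.742 -0.632
outer loop
vertex -4.235 0.221 -0.828
vertex -3.503 -0.105 -0.706
vertex -4.191 -0.242 -0.3
endloop
endfacet
facet normal -0.850 0.358 0.385
outer loop
vertex -4.235 0.221 -0.828
vertex -4.191 -0.242 -0.3
vertex -3.017 1.505 0.666
endloop
endfacet
facet normal -0.225 -0.742 -0.632
outer loop
vertex -4.191 -0.242 -0.3
vertex -3.503 -0.105 -0.706
vertex -3.63 -0.601 -0.078
endloop
endfacet
facet normal -0.457 -0.175 0.872
outer loop
vertex -4.191 -0.242 -0.3
vertex -3.63 -0.601 -0.078
vertex -3.017 1.505 0.666
endloop
endfacet
facet normal -0.224 -0.742 -0.632
outer loop
vertex -3.63 -0.601 -0.078
vertex -3.503 -0.105 -0.706
vertex -2.973 -0.587 -0.328
endloop
endfacet
facet normal 0.334 -0.399 0.854
outer loop
vertex -3.63 -0.601 -0.078
vertex -2.973 -0.587 -0.328
vertex -3.017 1.505 0.666
endloop
endfacet
facet normal -0.225 -0.742 -0.631
outer loop
vertex -2.973 -0.587 -0.328
vertex -3.503 -0.105 -0.706
vertex -2.716 -0.21 -0.863
endloop
endfacet
facet normal 0.928 -0.144 0.344
outer loop
vertex -2.973 -0.587 -0.328
vertex -2.716 -0.21 -0.863
vertex -3.017 1.505 0.666
endloop
endfacet

endsolid


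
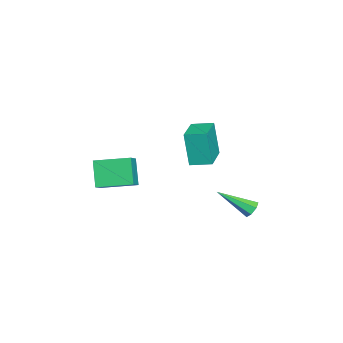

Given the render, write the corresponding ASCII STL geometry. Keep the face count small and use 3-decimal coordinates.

solid 
facet normal -0.993 0.025 -0.119
outer loop
vertex 1.783 1.361 3.303
vertex 1.79 2.555 3.499
vertex 2.035 1.694 1.265
endloop
endfacet
facet normal -0.005 -0.987 -0.162
outer loop
vertex 4.01 1.645 1.501
vertex 1.783 1.361 3.303
vertex 2.035 1.694 1.265
endloop
endfacet
facet normal -0.993 0.025 -0.119
outer loop
vertex 2.035 1.694 1.265
vertex 1.79 2.555 3.499
vertex 2.042 2.888 1.461
endloop
endfacet
facet normal 0.121 0.160 -0.980
outer loop
vertex 2.042 2.888 1.461
vertex 4.01 1.645 1.501
vertex 2.035 1.694 1.265
endloop
endfacet
facet normal -0.121 -0.160 0.980
outer loop
vertex 1.783 1.361 3.303
vertex 3.765 2.506 3.735
vertex 1.79 2.555 3.499
endloop
endfacet
facet normal -0.005 -0.987 -0.162
outer loop
vertex 3.758 1.312 3.539
vertex 1.783 1.361 3.303
vertex 4.01 1.645 1.501
endloop
endfacet
facet normal -0.121 -0.160 0.980
outer loop
vertex 3.758 1.312 3.539
vertex 3.765 2.506 3.735
vertex 1.783 1.361 3.303
endloop
endfacet
facet normal 0.005 0.987 0.162
outer loop
vertex 1.79 2.555 3.499
vertex 3.765 2.506 3.735
vertex 2.042 2.888 1.461
endloop
endfacet
facet normal 0.121 0.160 -0.980
outer loop
vertex 4.017 2.839 1.697
vertex 4.01 1.645 1.501
vertex 2.042 2.888 1.461
endloop
endfacet
facet normal 0.005 0.987 0.162
outer loop
vertex 2.042 2.888 1.461
vertex 3.765 2.506 3.735
vertex 4.017 2.839 1.697
endloop
endfacet
facet normal 0.993 -0.025 0.119
outer loop
vertex 4.017 2.839 1.697
vertex 3.758 1.312 3.539
vertex 4.01 1.645 1.501
endloop
endfacet
facet normal 0.993 -0.025 0.119
outer loop
vertex 3.765 2.506 3.735
vertex 3.758 1.312 3.539
vertex 4.017 2.839 1.697
endloop
endfacet
facet normal -0.082 0.826 -0.558
outer loop
vertex 3.604 4.568 -2.287
vertex 3.25 4.793 -1.902
vertex 3.818 4.832 -1.928
endloop
endfacet
facet normal 0.893 -0.366 -0.263
outer loop
vertex 3.604 4.568 -2.287
vertex 3.818 4.832 -1.928
vertex 3.43 2.987 -0.678
endloop
endfacet
facet normal -0.082 0.825 -0.560
outer loop
vertex 3.818 4.832 -1.928
vertex 3.25 4.793 -1.902
vertex 3.604 5.068 -1.549
endloop
endfacet
facet normal 0.893 0.108 0.437
outer loop
vertex 3.818 4.832 -1.928
vertex 3.604 5.068 -1.549
vertex 3.43 2.987 -0.678
endloop
endfacet
facet normal -0.083 0.825 -0.559
outer loop
vertex 3.604 5.068 -1.549
vertex 3.25 4.793 -1.902
vertex 3.123 5.096 -1.436
endloop
endfacet
facet normal 0.233 0.359 0.904
outer loop
vertex 3.604 5.068 -1.549
vertex 3.123 5.096 -1.436
vertex 3.43 2.987 -0.678
endloop
endfacet
facet normal -0.081 0.825 -0.559
outer loop
vertex 3.123 5.096 -1.436
vertex 3.25 4.793 -1.902
vertex 2.738 4.897 -1.674
endloop
endfacet
facet normal -0.587 0.197 0.785
outer loop
vertex 3.123 5.096 -1.436
vertex 2.738 4.897 -1.674
vertex 3.43 2.987 -0.678
endloop
endfacet
facet normal -0.081 0.825 -0.559
outer loop
vertex 2.738 4.897 -1.674
vertex 3.25 4.793 -1.902
vertex 2.738 4.62 -2.083
endloop
endfacet
facet normal -0.951 -0.255 0.173
outer loop
vertex 2.738 4.897 -1.674
vertex 2.738 4.62 -2.083
vertex 3.43 2.987 -0.678
endloop
endfacet
facet normal -0.081 0.825 -0.559
outer loop
vertex 2.738 4.62 -2.083
vertex 3.25 4.793 -1.902
vertex 3.124 4.473 -2.356
endloop
endfacet
facet normal -0.586 -0.657 -0.475
outer loop
vertex 2.738 4.62 -2.083
vertex 3.124 4.473 -2.356
vertex 3.43 2.987 -0.678
endloop
endfacet
facet normal -0.083 0.825 -0.559
outer loop
vertex 3.124 4.473 -2.356
vertex 3.25 4.793 -1.902
vertex 3.604 4.568 -2.287
endloop
endfacet
facet normal 0.236 -0.706 -0.668
outer loop
vertex 3.124 4.473 -2.356
vertex 3.604 4.568 -2.287
vertex 3.43 2.987 -0.678
endloop
endfacet
facet normal -0.513 -0.178 0.840
outer loop
vertex 3.204 -3.542 0.881
vertex 3.07 -1.565 1.217
vertex 2.117 -3.504 0.225
endloop
endfacet
facet normal 0.067 -0.984 -0.167
outer loop
vertex 3.01 -3.195 -1.237
vertex 3.204 -3.542 0.881
vertex 2.117 -3.504 0.225
endloop
endfacet
facet normal -0.513 -0.178 0.840
outer loop
vertex 2.117 -3.504 0.225
vertex 3.07 -1.565 1.217
vertex 1.983 -1.527 0.561
endloop
endfacet
facet normal -0.856 0.030 -0.516
outer loop
vertex 1.983 -1.527 0.561
vertex 3.01 -3.195 -1.237
vertex 2.117 -3.504 0.225
endloop
endfacet
facet normal 0.856 -0.030 0.516
outer loop
vertex 3.204 -3.542 0.881
vertex 3.963 -1.256 -0.245
vertex 3.07 -1.565 1.217
endloop
endfacet
facet normal 0.067 -0.984 -0.167
outer loop
vertex 4.097 -3.233 -0.581
vertex 3.204 -3.542 0.881
vertex 3.01 -3.195 -1.237
endloop
endfacet
facet normal 0.856 -0.030 0.516
outer loop
vertex 4.097 -3.233 -0.581
vertex 3.963 -1.256 -0.245
vertex 3.204 -3.542 0.881
endloop
endfacet
facet normal -0.067 0.984 0.167
outer loop
vertex 3.07 -1.565 1.217
vertex 3.963 -1.256 -0.245
vertex 1.983 -1.527 0.561
endloop
endfacet
facet normal -0.856 0.030 -0.516
outer loop
vertex 2.876 -1.218 -0.901
vertex 3.01 -3.195 -1.237
vertex 1.983 -1.527 0.561
endloop
endfacet
facet normal -0.067 0.984 0.167
outer loop
vertex 1.983 -1.527 0.561
vertex 3.963 -1.256 -0.245
vertex 2.876 -1.218 -0.901
endloop
endfacet
facet normal 0.513 0.178 -0.840
outer loop
vertex 2.876 -1.218 -0.901
vertex 4.097 -3.233 -0.581
vertex 3.01 -3.195 -1.237
endloop
endfacet
facet normal 0.513 0.178 -0.840
outer loop
vertex 3.963 -1.256 -0.245
vertex 4.097 -3.233 -0.581
vertex 2.876 -1.218 -0.901
endloop
endfacet

endsolid


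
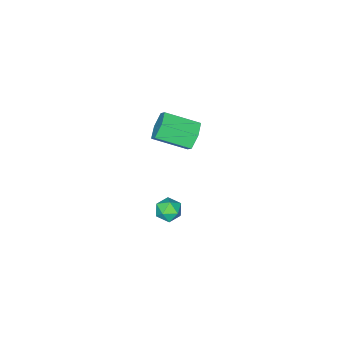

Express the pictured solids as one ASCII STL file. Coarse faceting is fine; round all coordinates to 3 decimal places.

solid 
facet normal -0.598 -0.065 0.799
outer loop
vertex -1.978 -0.51 -2.293
vertex -1.79 -1.217 -2.21
vertex -1.4 -0.691 -1.875
endloop
endfacet
facet normal -0.339 0.596 0.727
outer loop
vertex -1.978 -0.51 -2.293
vertex -1.4 -0.691 -1.875
vertex -1.359 -0.114 -2.329
endloop
endfacet
facet normal -0.533 0.842 0.085
outer loop
vertex -1.978 -0.51 -2.293
vertex -1.359 -0.114 -2.329
vertex -1.724 -0.283 -2.945
endloop
endfacet
facet normal -0.912 0.332 -0.240
outer loop
vertex -1.978 -0.51 -2.293
vertex -1.724 -0.283 -2.945
vertex -1.991 -0.965 -2.872
endloop
endfacet
facet normal -0.952 -0.230 0.202
outer loop
vertex -1.978 -0.51 -2.293
vertex -1.991 -0.965 -2.872
vertex -1.79 -1.217 -2.21
endloop
endfacet
facet normal 0.372 0.558 0.742
outer loop
vertex -1.359 -0.114 -2.329
vertex -1.4 -0.691 -1.875
vertex -0.789 -0.575 -2.268
endloop
endfacet
facet normal -0.045 -0.512 0.858
outer loop
vertex -1.4 -0.691 -1.875
vertex -1.79 -1.217 -2.21
vertex -1.056 -1.257 -2.195
endloop
endfacet
facet normal -0.618 -0.779 -0.109
outer loop
vertex -1.79 -1.217 -2.21
vertex -1.991 -0.965 -2.872
vertex -1.421 -1.426 -2.811
endloop
endfacet
facet normal -0.554 0.129 -0.823
outer loop
vertex -1.991 -0.965 -2.872
vertex -1.724 -0.283 -2.945
vertex -1.38 -0.849 -3.265
endloop
endfacet
facet normal 0.058 0.953 -0.296
outer loop
vertex -1.724 -0.283 -2.945
vertex -1.359 -0.114 -2.329
vertex -0.99 -0.323 -2.93
endloop
endfacet
facet normal 0.912 -0.332 0.240
outer loop
vertex -0.802 -1.03 -2.847
vertex -0.789 -0.575 -2.268
vertex -1.056 -1.257 -2.195
endloop
endfacet
facet normal 0.533 -0.842 -0.085
outer loop
vertex -0.802 -1.03 -2.847
vertex -1.056 -1.257 -2.195
vertex -1.421 -1.426 -2.811
endloop
endfacet
facet normal 0.339 -0.596 -0.727
outer loop
vertex -0.802 -1.03 -2.847
vertex -1.421 -1.426 -2.811
vertex -1.38 -0.849 -3.265
endloop
endfacet
facet normal 0.598 0.065 -0.799
outer loop
vertex -0.802 -1.03 -2.847
vertex -1.38 -0.849 -3.265
vertex -0.99 -0.323 -2.93
endloop
endfacet
facet normal 0.952 0.230 -0.202
outer loop
vertex -0.802 -1.03 -2.847
vertex -0.99 -0.323 -2.93
vertex -0.789 -0.575 -2.268
endloop
endfacet
facet normal 0.554 -0.129 0.823
outer loop
vertex -1.056 -1.257 -2.195
vertex -0.789 -0.575 -2.268
vertex -1.4 -0.691 -1.875
endloop
endfacet
facet normal -0.058 -0.953 0.296
outer loop
vertex -1.421 -1.426 -2.811
vertex -1.056 -1.257 -2.195
vertex -1.79 -1.217 -2.21
endloop
endfacet
facet normal -0.372 -0.558 -0.742
outer loop
vertex -1.38 -0.849 -3.265
vertex -1.421 -1.426 -2.811
vertex -1.991 -0.965 -2.872
endloop
endfacet
facet normal 0.045 0.512 -0.858
outer loop
vertex -0.99 -0.323 -2.93
vertex -1.38 -0.849 -3.265
vertex -1.724 -0.283 -2.945
endloop
endfacet
facet normal 0.618 0.779 0.109
outer loop
vertex -0.789 -0.575 -2.268
vertex -0.99 -0.323 -2.93
vertex -1.359 -0.114 -2.329
endloop
endfacet
facet normal -0.582 0.731 -0.357
outer loop
vertex -1.941 -0.056 2.573
vertex -2.37 -0.045 3.296
vertex -1.695 0.446 3.2
endloop
endfacet
facet normal 0.758 0.330 -0.562
outer loop
vertex -1.941 -0.056 2.573
vertex -1.695 0.446 3.2
vertex -0.881 -1.386 3.222
endloop
endfacet
facet normal 0.758 0.330 -0.562
outer loop
vertex -0.881 -1.386 3.222
vertex -1.695 0.446 3.2
vertex -0.635 -0.884 3.849
endloop
endfacet
facet normal 0.582 -0.731 0.357
outer loop
vertex -0.881 -1.386 3.222
vertex -0.635 -0.884 3.849
vertex -1.31 -1.375 3.944
endloop
endfacet
facet normal -0.582 0.731 -0.357
outer loop
vertex -1.695 0.446 3.2
vertex -2.37 -0.045 3.296
vertex -2.124 0.457 3.923
endloop
endfacet
facet normal 0.633 0.683 0.365
outer loop
vertex -1.695 0.446 3.2
vertex -2.124 0.457 3.923
vertex -0.635 -0.884 3.849
endloop
endfacet
facet normal 0.633 0.683 0.366
outer loop
vertex -0.635 -0.884 3.849
vertex -2.124 0.457 3.923
vertex -1.064 -0.873 4.571
endloop
endfacet
facet normal 0.582 -0.731 0.357
outer loop
vertex -0.635 -0.884 3.849
vertex -1.064 -0.873 4.571
vertex -1.31 -1.375 3.944
endloop
endfacet
facet normal -0.582 0.731 -0.357
outer loop
vertex -2.124 0.457 3.923
vertex -2.37 -0.045 3.296
vertex -2.799 -0.034 4.018
endloop
endfacet
facet normal -0.125 0.352 0.928
outer loop
vertex -2.124 0.457 3.923
vertex -2.799 -0.034 4.018
vertex -1.064 -0.873 4.571
endloop
endfacet
facet normal -0.125 0.353 0.927
outer loop
vertex -1.064 -0.873 4.571
vertex -2.799 -0.034 4.018
vertex -1.739 -1.364 4.667
endloop
endfacet
facet normal 0.582 -0.731 0.357
outer loop
vertex -1.064 -0.873 4.571
vertex -1.739 -1.364 4.667
vertex -1.31 -1.375 3.944
endloop
endfacet
facet normal -0.582 0.731 -0.357
outer loop
vertex -2.799 -0.034 4.018
vertex -2.37 -0.045 3.296
vertex -3.045 -0.536 3.391
endloop
endfacet
facet normal -0.758 -0.330 0.562
outer loop
vertex -2.799 -0.034 4.018
vertex -3.045 -0.536 3.391
vertex -1.739 -1.364 4.667
endloop
endfacet
facet normal -0.758 -0.330 0.562
outer loop
vertex -1.739 -1.364 4.667
vertex -3.045 -0.536 3.391
vertex -1.985 -1.866 4.04
endloop
endfacet
facet normal 0.582 -0.731 0.357
outer loop
vertex -1.739 -1.364 4.667
vertex -1.985 -1.866 4.04
vertex -1.31 -1.375 3.944
endloop
endfacet
facet normal -0.582 0.731 -0.357
outer loop
vertex -3.045 -0.536 3.391
vertex -2.37 -0.045 3.296
vertex -2.616 -0.547 2.669
endloop
endfacet
facet normal -0.633 -0.683 -0.366
outer loop
vertex -3.045 -0.536 3.391
vertex -2.616 -0.547 2.669
vertex -1.985 -1.866 4.04
endloop
endfacet
facet normal -0.633 -0.683 -0.365
outer loop
vertex -1.985 -1.866 4.04
vertex -2.616 -0.547 2.669
vertex -1.556 -1.877 3.317
endloop
endfacet
facet normal 0.582 -0.731 0.357
outer loop
vertex -1.985 -1.866 4.04
vertex -1.556 -1.877 3.317
vertex -1.31 -1.375 3.944
endloop
endfacet
facet normal -0.582 0.731 -0.357
outer loop
vertex -2.616 -0.547 2.669
vertex -2.37 -0.045 3.296
vertex -1.941 -0.056 2.573
endloop
endfacet
facet normal 0.125 -0.353 -0.927
outer loop
vertex -2.616 -0.547 2.669
vertex -1.941 -0.056 2.573
vertex -1.556 -1.877 3.317
endloop
endfacet
facet normal 0.126 -0.352 -0.927
outer loop
vertex -1.556 -1.877 3.317
vertex -1.941 -0.056 2.573
vertex -0.881 -1.386 3.222
endloop
endfacet
facet normal 0.582 -0.731 0.357
outer loop
vertex -1.556 -1.877 3.317
vertex -0.881 -1.386 3.222
vertex -1.31 -1.375 3.944
endloop
endfacet

endsolid


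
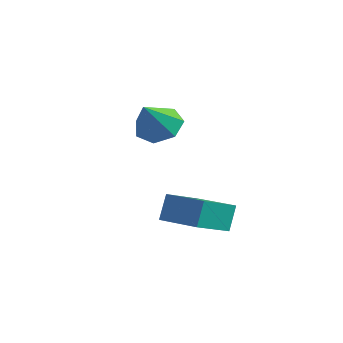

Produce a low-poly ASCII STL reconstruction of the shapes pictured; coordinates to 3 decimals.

solid 
facet normal -0.994 -0.048 -0.097
outer loop
vertex 1.442 -0.477 0.135
vertex 1.438 1.422 -0.763
vertex 1.583 -1.033 -1.042
endloop
endfacet
facet normal 0.002 -0.904 0.427
outer loop
vertex 3.482 -0.942 -0.857
vertex 1.442 -0.477 0.135
vertex 1.583 -1.033 -1.042
endloop
endfacet
facet normal -0.994 -0.048 -0.097
outer loop
vertex 1.583 -1.033 -1.042
vertex 1.438 1.422 -0.763
vertex 1.579 0.865 -1.94
endloop
endfacet
facet normal 0.108 -0.425 -0.899
outer loop
vertex 1.579 0.865 -1.94
vertex 3.482 -0.942 -0.857
vertex 1.583 -1.033 -1.042
endloop
endfacet
facet normal -0.108 0.425 0.899
outer loop
vertex 1.442 -0.477 0.135
vertex 3.337 1.513 -0.578
vertex 1.438 1.422 -0.763
endloop
endfacet
facet normal 0.002 -0.904 0.428
outer loop
vertex 3.341 -0.385 0.32
vertex 1.442 -0.477 0.135
vertex 3.482 -0.942 -0.857
endloop
endfacet
facet normal -0.108 0.425 0.899
outer loop
vertex 3.341 -0.385 0.32
vertex 3.337 1.513 -0.578
vertex 1.442 -0.477 0.135
endloop
endfacet
facet normal -0.002 0.904 -0.428
outer loop
vertex 1.438 1.422 -0.763
vertex 3.337 1.513 -0.578
vertex 1.579 0.865 -1.94
endloop
endfacet
facet normal 0.108 -0.425 -0.899
outer loop
vertex 3.478 0.957 -1.755
vertex 3.482 -0.942 -0.857
vertex 1.579 0.865 -1.94
endloop
endfacet
facet normal -0.002 0.904 -0.427
outer loop
vertex 1.579 0.865 -1.94
vertex 3.337 1.513 -0.578
vertex 3.478 0.957 -1.755
endloop
endfacet
facet normal 0.994 0.048 0.097
outer loop
vertex 3.478 0.957 -1.755
vertex 3.341 -0.385 0.32
vertex 3.482 -0.942 -0.857
endloop
endfacet
facet normal 0.994 0.048 0.097
outer loop
vertex 3.337 1.513 -0.578
vertex 3.341 -0.385 0.32
vertex 3.478 0.957 -1.755
endloop
endfacet
facet normal -0.150 0.637 -0.757
outer loop
vertex 1.154 0.337 2.949
vertex 0.152 0.476 3.264
vertex 1.016 1.019 3.55
endloop
endfacet
facet normal 0.936 -0.105 0.335
outer loop
vertex 1.154 0.337 2.949
vertex 1.016 1.019 3.55
vertex 0.428 -0.696 4.656
endloop
endfacet
facet normal -0.150 0.637 -0.757
outer loop
vertex 1.016 1.019 3.55
vertex 0.152 0.476 3.264
vertex 0.226 1.292 3.936
endloop
endfacet
facet normal 0.505 0.339 0.794
outer loop
vertex 1.016 1.019 3.55
vertex 0.226 1.292 3.936
vertex 0.428 -0.696 4.656
endloop
endfacet
facet normal -0.150 0.637 -0.756
outer loop
vertex 0.226 1.292 3.936
vertex 0.152 0.476 3.264
vertex -0.619 0.95 3.816
endloop
endfacet
facet normal -0.254 0.306 0.917
outer loop
vertex 0.226 1.292 3.936
vertex -0.619 0.95 3.816
vertex 0.428 -0.696 4.656
endloop
endfacet
facet normal -0.150 0.636 -0.757
outer loop
vertex -0.619 0.95 3.816
vertex 0.152 0.476 3.264
vertex -0.884 0.25 3.28
endloop
endfacet
facet normal -0.770 -0.177 0.613
outer loop
vertex -0.619 0.95 3.816
vertex -0.884 0.25 3.28
vertex 0.428 -0.696 4.656
endloop
endfacet
facet normal -0.151 0.637 -0.756
outer loop
vertex -0.884 0.25 3.28
vertex 0.152 0.476 3.264
vertex -0.369 -0.279 2.732
endloop
endfacet
facet normal -0.654 -0.749 0.109
outer loop
vertex -0.884 0.25 3.28
vertex -0.369 -0.279 2.732
vertex 0.428 -0.696 4.656
endloop
endfacet
facet normal -0.149 0.636 -0.757
outer loop
vertex -0.369 -0.279 2.732
vertex 0.152 0.476 3.264
vertex 0.538 -0.241 2.585
endloop
endfacet
facet normal 0.006 -0.977 -0.214
outer loop
vertex -0.369 -0.279 2.732
vertex 0.538 -0.241 2.585
vertex 0.428 -0.696 4.656
endloop
endfacet
facet normal -0.150 0.636 -0.757
outer loop
vertex 0.538 -0.241 2.585
vertex 0.152 0.476 3.264
vertex 1.154 0.337 2.949
endloop
endfacet
facet normal 0.715 -0.690 -0.114
outer loop
vertex 0.538 -0.241 2.585
vertex 1.154 0.337 2.949
vertex 0.428 -0.696 4.656
endloop
endfacet

endsolid


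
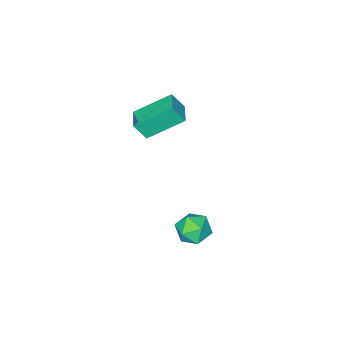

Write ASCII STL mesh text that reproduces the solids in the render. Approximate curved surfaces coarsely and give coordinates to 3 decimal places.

solid 
facet normal -0.626 0.540 0.562
outer loop
vertex -4.309 -2.854 4.297
vertex -3.603 -2.108 4.367
vertex -4.654 -2.456 3.53
endloop
endfacet
facet normal -0.686 -0.725 -0.067
outer loop
vertex -3.477 -3.472 2.473
vertex -4.309 -2.854 4.297
vertex -4.654 -2.456 3.53
endloop
endfacet
facet normal -0.626 0.540 0.562
outer loop
vertex -4.654 -2.456 3.53
vertex -3.603 -2.108 4.367
vertex -3.948 -1.71 3.6
endloop
endfacet
facet normal -0.371 0.428 -0.824
outer loop
vertex -3.948 -1.71 3.6
vertex -3.477 -3.472 2.473
vertex -4.654 -2.456 3.53
endloop
endfacet
facet normal 0.371 -0.428 0.824
outer loop
vertex -4.309 -2.854 4.297
vertex -2.426 -3.124 3.31
vertex -3.603 -2.108 4.367
endloop
endfacet
facet normal -0.686 -0.725 -0.067
outer loop
vertex -3.132 -3.87 3.24
vertex -4.309 -2.854 4.297
vertex -3.477 -3.472 2.473
endloop
endfacet
facet normal 0.371 -0.428 0.824
outer loop
vertex -3.132 -3.87 3.24
vertex -2.426 -3.124 3.31
vertex -4.309 -2.854 4.297
endloop
endfacet
facet normal 0.686 0.725 0.067
outer loop
vertex -3.603 -2.108 4.367
vertex -2.426 -3.124 3.31
vertex -3.948 -1.71 3.6
endloop
endfacet
facet normal -0.371 0.428 -0.824
outer loop
vertex -2.771 -2.726 2.543
vertex -3.477 -3.472 2.473
vertex -3.948 -1.71 3.6
endloop
endfacet
facet normal 0.686 0.725 0.067
outer loop
vertex -3.948 -1.71 3.6
vertex -2.426 -3.124 3.31
vertex -2.771 -2.726 2.543
endloop
endfacet
facet normal 0.626 -0.540 -0.562
outer loop
vertex -2.771 -2.726 2.543
vertex -3.132 -3.87 3.24
vertex -3.477 -3.472 2.473
endloop
endfacet
facet normal 0.626 -0.540 -0.562
outer loop
vertex -2.426 -3.124 3.31
vertex -3.132 -3.87 3.24
vertex -2.771 -2.726 2.543
endloop
endfacet
facet normal -0.458 0.727 0.512
outer loop
vertex -3.182 0.598 -1.73
vertex -3.348 0.062 -1.118
vertex -2.642 0.499 -1.107
endloop
endfacet
facet normal 0.063 0.993 0.103
outer loop
vertex -3.182 0.598 -1.73
vertex -2.642 0.499 -1.107
vertex -2.368 0.563 -1.889
endloop
endfacet
facet normal -0.077 0.815 -0.574
outer loop
vertex -3.182 0.598 -1.73
vertex -2.368 0.563 -1.889
vertex -2.904 0.165 -2.382
endloop
endfacet
facet normal -0.683 0.440 -0.583
outer loop
vertex -3.182 0.598 -1.73
vertex -2.904 0.165 -2.382
vertex -3.51 -0.145 -1.906
endloop
endfacet
facet normal -0.919 0.385 0.088
outer loop
vertex -3.182 0.598 -1.73
vertex -3.51 -0.145 -1.906
vertex -3.348 0.062 -1.118
endloop
endfacet
facet normal 0.675 0.678 0.292
outer loop
vertex -2.368 0.563 -1.889
vertex -2.642 0.499 -1.107
vertex -2.03 0.005 -1.374
endloop
endfacet
facet normal -0.168 0.247 0.954
outer loop
vertex -2.642 0.499 -1.107
vertex -3.348 0.062 -1.118
vertex -2.636 -0.305 -0.898
endloop
endfacet
facet normal -0.914 -0.306 0.268
outer loop
vertex -3.348 0.062 -1.118
vertex -3.51 -0.145 -1.906
vertex -3.172 -0.703 -1.391
endloop
endfacet
facet normal -0.532 -0.217 -0.819
outer loop
vertex -3.51 -0.145 -1.906
vertex -2.904 0.165 -2.382
vertex -2.898 -0.639 -2.173
endloop
endfacet
facet normal 0.449 0.390 -0.804
outer loop
vertex -2.904 0.165 -2.382
vertex -2.368 0.563 -1.889
vertex -2.192 -0.202 -2.162
endloop
endfacet
facet normal 0.683 -0.440 0.583
outer loop
vertex -2.358 -0.738 -1.55
vertex -2.03 0.005 -1.374
vertex -2.636 -0.305 -0.898
endloop
endfacet
facet normal 0.077 -0.815 0.574
outer loop
vertex -2.358 -0.738 -1.55
vertex -2.636 -0.305 -0.898
vertex -3.172 -0.703 -1.391
endloop
endfacet
facet normal -0.063 -0.993 -0.103
outer loop
vertex -2.358 -0.738 -1.55
vertex -3.172 -0.703 -1.391
vertex -2.898 -0.639 -2.173
endloop
endfacet
facet normal 0.458 -0.727 -0.512
outer loop
vertex -2.358 -0.738 -1.55
vertex -2.898 -0.639 -2.173
vertex -2.192 -0.202 -2.162
endloop
endfacet
facet normal 0.919 -0.385 -0.088
outer loop
vertex -2.358 -0.738 -1.55
vertex -2.192 -0.202 -2.162
vertex -2.03 0.005 -1.374
endloop
endfacet
facet normal 0.532 0.217 0.819
outer loop
vertex -2.636 -0.305 -0.898
vertex -2.03 0.005 -1.374
vertex -2.642 0.499 -1.107
endloop
endfacet
facet normal -0.449 -0.390 0.804
outer loop
vertex -3.172 -0.703 -1.391
vertex -2.636 -0.305 -0.898
vertex -3.348 0.062 -1.118
endloop
endfacet
facet normal -0.675 -0.678 -0.292
outer loop
vertex -2.898 -0.639 -2.173
vertex -3.172 -0.703 -1.391
vertex -3.51 -0.145 -1.906
endloop
endfacet
facet normal 0.168 -0.247 -0.954
outer loop
vertex -2.192 -0.202 -2.162
vertex -2.898 -0.639 -2.173
vertex -2.904 0.165 -2.382
endloop
endfacet
facet normal 0.914 0.306 -0.268
outer loop
vertex -2.03 0.005 -1.374
vertex -2.192 -0.202 -2.162
vertex -2.368 0.563 -1.889
endloop
endfacet

endsolid


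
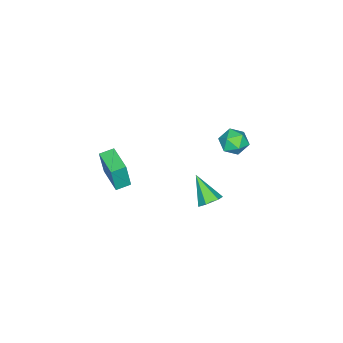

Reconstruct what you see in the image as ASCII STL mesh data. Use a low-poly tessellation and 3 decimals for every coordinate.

solid 
facet normal -0.782 0.604 0.153
outer loop
vertex -1.655 -3.17 0.554
vertex -0.64 -1.845 0.516
vertex -1.885 -3.042 -1.126
endloop
endfacet
facet normal -0.608 -0.794 0.023
outer loop
vertex -1.22 -3.555 -1.256
vertex -1.655 -3.17 0.554
vertex -1.885 -3.042 -1.126
endloop
endfacet
facet normal -0.782 0.604 0.153
outer loop
vertex -1.885 -3.042 -1.126
vertex -0.64 -1.845 0.516
vertex -0.87 -1.717 -1.164
endloop
endfacet
facet normal -0.135 0.075 -0.988
outer loop
vertex -0.87 -1.717 -1.164
vertex -1.22 -3.555 -1.256
vertex -1.885 -3.042 -1.126
endloop
endfacet
facet normal 0.135 -0.075 0.988
outer loop
vertex -1.655 -3.17 0.554
vertex 0.025 -2.358 0.386
vertex -0.64 -1.845 0.516
endloop
endfacet
facet normal -0.608 -0.794 0.023
outer loop
vertex -0.99 -3.683 0.424
vertex -1.655 -3.17 0.554
vertex -1.22 -3.555 -1.256
endloop
endfacet
facet normal 0.135 -0.075 0.988
outer loop
vertex -0.99 -3.683 0.424
vertex 0.025 -2.358 0.386
vertex -1.655 -3.17 0.554
endloop
endfacet
facet normal 0.608 0.794 -0.023
outer loop
vertex -0.64 -1.845 0.516
vertex 0.025 -2.358 0.386
vertex -0.87 -1.717 -1.164
endloop
endfacet
facet normal -0.135 0.075 -0.988
outer loop
vertex -0.205 -2.23 -1.294
vertex -1.22 -3.555 -1.256
vertex -0.87 -1.717 -1.164
endloop
endfacet
facet normal 0.608 0.794 -0.023
outer loop
vertex -0.87 -1.717 -1.164
vertex 0.025 -2.358 0.386
vertex -0.205 -2.23 -1.294
endloop
endfacet
facet normal 0.782 -0.604 -0.153
outer loop
vertex -0.205 -2.23 -1.294
vertex -0.99 -3.683 0.424
vertex -1.22 -3.555 -1.256
endloop
endfacet
facet normal 0.782 -0.604 -0.153
outer loop
vertex 0.025 -2.358 0.386
vertex -0.99 -3.683 0.424
vertex -0.205 -2.23 -1.294
endloop
endfacet
facet normal -0.603 0.100 0.792
outer loop
vertex -2.945 3.686 4.167
vertex -2.483 3.124 4.59
vertex -2.292 3.942 4.632
endloop
endfacet
facet normal -0.573 0.707 0.415
outer loop
vertex -2.945 3.686 4.167
vertex -2.292 3.942 4.632
vertex -2.426 4.279 3.873
endloop
endfacet
facet normal -0.787 0.564 -0.251
outer loop
vertex -2.945 3.686 4.167
vertex -2.426 4.279 3.873
vertex -2.7 3.669 3.362
endloop
endfacet
facet normal -0.949 -0.131 -0.286
outer loop
vertex -2.945 3.686 4.167
vertex -2.7 3.669 3.362
vertex -2.735 2.955 3.805
endloop
endfacet
facet normal -0.835 -0.417 0.358
outer loop
vertex -2.945 3.686 4.167
vertex -2.735 2.955 3.805
vertex -2.483 3.124 4.59
endloop
endfacet
facet normal 0.107 0.916 0.388
outer loop
vertex -2.426 4.279 3.873
vertex -2.292 3.942 4.632
vertex -1.645 4.085 4.115
endloop
endfacet
facet normal 0.060 -0.065 0.996
outer loop
vertex -2.292 3.942 4.632
vertex -2.483 3.124 4.59
vertex -1.68 3.371 4.558
endloop
endfacet
facet normal -0.316 -0.902 0.295
outer loop
vertex -2.483 3.124 4.59
vertex -2.735 2.955 3.805
vertex -1.954 2.761 4.047
endloop
endfacet
facet normal -0.500 -0.439 -0.747
outer loop
vertex -2.735 2.955 3.805
vertex -2.7 3.669 3.362
vertex -2.088 3.098 3.288
endloop
endfacet
facet normal -0.238 0.684 -0.689
outer loop
vertex -2.7 3.669 3.362
vertex -2.426 4.279 3.873
vertex -1.897 3.916 3.33
endloop
endfacet
facet normal 0.949 0.131 0.286
outer loop
vertex -1.435 3.354 3.753
vertex -1.645 4.085 4.115
vertex -1.68 3.371 4.558
endloop
endfacet
facet normal 0.787 -0.564 0.251
outer loop
vertex -1.435 3.354 3.753
vertex -1.68 3.371 4.558
vertex -1.954 2.761 4.047
endloop
endfacet
facet normal 0.573 -0.707 -0.415
outer loop
vertex -1.435 3.354 3.753
vertex -1.954 2.761 4.047
vertex -2.088 3.098 3.288
endloop
endfacet
facet normal 0.603 -0.100 -0.792
outer loop
vertex -1.435 3.354 3.753
vertex -2.088 3.098 3.288
vertex -1.897 3.916 3.33
endloop
endfacet
facet normal 0.835 0.417 -0.358
outer loop
vertex -1.435 3.354 3.753
vertex -1.897 3.916 3.33
vertex -1.645 4.085 4.115
endloop
endfacet
facet normal 0.500 0.439 0.747
outer loop
vertex -1.68 3.371 4.558
vertex -1.645 4.085 4.115
vertex -2.292 3.942 4.632
endloop
endfacet
facet normal 0.238 -0.684 0.689
outer loop
vertex -1.954 2.761 4.047
vertex -1.68 3.371 4.558
vertex -2.483 3.124 4.59
endloop
endfacet
facet normal -0.107 -0.916 -0.388
outer loop
vertex -2.088 3.098 3.288
vertex -1.954 2.761 4.047
vertex -2.735 2.955 3.805
endloop
endfacet
facet normal -0.060 0.065 -0.996
outer loop
vertex -1.897 3.916 3.33
vertex -2.088 3.098 3.288
vertex -2.7 3.669 3.362
endloop
endfacet
facet normal 0.316 0.902 -0.295
outer loop
vertex -1.645 4.085 4.115
vertex -1.897 3.916 3.33
vertex -2.426 4.279 3.873
endloop
endfacet
facet normal 0.334 0.667 -0.666
outer loop
vertex -2.963 1.137 -3.638
vertex -3.515 1.571 -3.48
vertex -2.897 1.626 -3.115
endloop
endfacet
facet normal 0.781 -0.502 0.371
outer loop
vertex -2.963 1.137 -3.638
vertex -2.897 1.626 -3.115
vertex -4.125 0.349 -2.26
endloop
endfacet
facet normal 0.334 0.668 -0.665
outer loop
vertex -2.897 1.626 -3.115
vertex -3.515 1.571 -3.48
vertex -3.449 2.06 -2.956
endloop
endfacet
facet normal 0.412 0.199 0.889
outer loop
vertex -2.897 1.626 -3.115
vertex -3.449 2.06 -2.956
vertex -4.125 0.349 -2.26
endloop
endfacet
facet normal 0.332 0.668 -0.665
outer loop
vertex -3.449 2.06 -2.956
vertex -3.515 1.571 -3.48
vertex -4.067 2.004 -3.321
endloop
endfacet
facet normal -0.477 0.486 0.732
outer loop
vertex -3.449 2.06 -2.956
vertex -4.067 2.004 -3.321
vertex -4.125 0.349 -2.26
endloop
endfacet
facet normal 0.332 0.668 -0.665
outer loop
vertex -4.067 2.004 -3.321
vertex -3.515 1.571 -3.48
vertex -4.133 1.515 -3.845
endloop
endfacet
facet normal -0.996 0.072 0.058
outer loop
vertex -4.067 2.004 -3.321
vertex -4.133 1.515 -3.845
vertex -4.125 0.349 -2.26
endloop
endfacet
facet normal 0.333 0.667 -0.667
outer loop
vertex -4.133 1.515 -3.845
vertex -3.515 1.571 -3.48
vertex -3.581 1.081 -4.003
endloop
endfacet
facet normal -0.626 -0.629 -0.460
outer loop
vertex -4.133 1.515 -3.845
vertex -3.581 1.081 -4.003
vertex -4.125 0.349 -2.26
endloop
endfacet
facet normal 0.333 0.667 -0.667
outer loop
vertex -3.581 1.081 -4.003
vertex -3.515 1.571 -3.48
vertex -2.963 1.137 -3.638
endloop
endfacet
facet normal 0.262 -0.916 -0.303
outer loop
vertex -3.581 1.081 -4.003
vertex -2.963 1.137 -3.638
vertex -4.125 0.349 -2.26
endloop
endfacet

endsolid
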